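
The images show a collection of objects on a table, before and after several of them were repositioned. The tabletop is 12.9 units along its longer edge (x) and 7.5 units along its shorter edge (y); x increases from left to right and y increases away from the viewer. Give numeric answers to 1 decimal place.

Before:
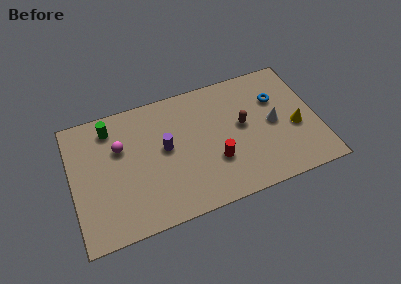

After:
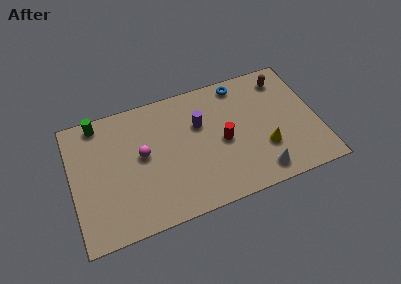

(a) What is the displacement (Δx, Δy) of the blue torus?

(-1.8, 1.5)

From the two frames, the blue torus sits at roughly (10.9, 5.1) before and (9.1, 6.6) after.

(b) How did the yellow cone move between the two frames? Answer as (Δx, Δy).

(-1.7, -0.7)

The yellow cone was at about (11.7, 3.1) and moved to about (10.0, 2.4).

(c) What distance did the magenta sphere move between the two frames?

1.4

From (2.6, 4.9) to (3.7, 4.1), the magenta sphere covered √(1.1² + 0.8²) ≈ 1.4 units.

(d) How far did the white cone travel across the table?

2.8

From (10.6, 3.7) to (9.6, 1.1), the white cone covered √(1.0² + 2.6²) ≈ 2.8 units.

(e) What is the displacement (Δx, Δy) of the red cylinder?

(0.5, 1.0)

From the two frames, the red cylinder sits at roughly (7.4, 2.5) before and (7.9, 3.5) after.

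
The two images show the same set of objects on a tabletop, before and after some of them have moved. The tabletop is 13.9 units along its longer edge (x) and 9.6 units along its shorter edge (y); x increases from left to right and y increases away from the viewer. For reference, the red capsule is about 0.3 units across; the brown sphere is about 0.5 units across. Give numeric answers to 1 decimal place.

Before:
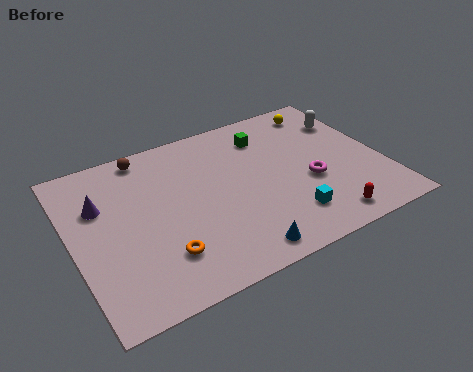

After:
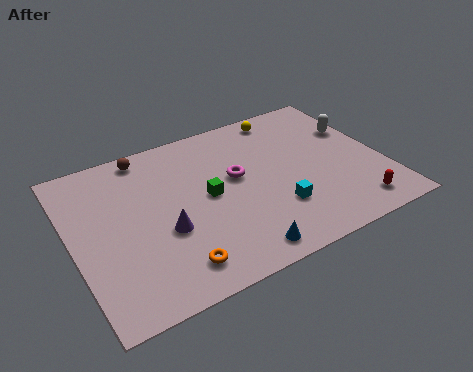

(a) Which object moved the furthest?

the green cube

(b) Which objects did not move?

the blue cone and the brown sphere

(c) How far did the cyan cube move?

0.8

From (9.2, 2.1) to (8.8, 2.8), the cyan cube covered √(0.4² + 0.7²) ≈ 0.8 units.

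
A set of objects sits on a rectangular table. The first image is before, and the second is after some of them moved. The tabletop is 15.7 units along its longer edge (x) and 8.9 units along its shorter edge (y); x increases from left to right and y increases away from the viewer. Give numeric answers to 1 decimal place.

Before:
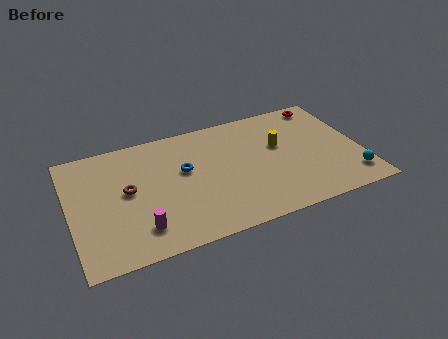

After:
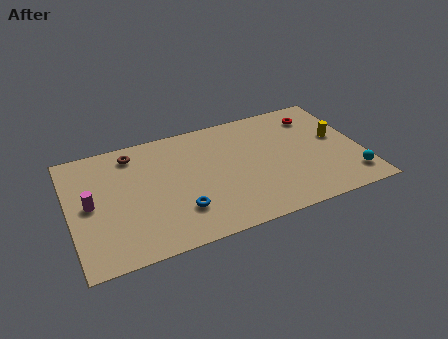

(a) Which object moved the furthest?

the magenta cylinder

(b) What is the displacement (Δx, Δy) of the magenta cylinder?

(-2.4, 2.6)

The magenta cylinder was at about (3.5, 1.9) and moved to about (1.1, 4.5).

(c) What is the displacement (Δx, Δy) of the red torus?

(-0.6, -0.8)

The red torus started near (14.2, 7.9) and ended near (13.6, 7.1).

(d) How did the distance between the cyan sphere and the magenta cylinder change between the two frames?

+2.7

The distance was about 11.4 in the first image and 14.1 in the second, so they moved 2.7 units further apart.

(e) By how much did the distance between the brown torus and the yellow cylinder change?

+2.9

The distance was about 8.3 in the first image and 11.2 in the second, so they moved 2.9 units further apart.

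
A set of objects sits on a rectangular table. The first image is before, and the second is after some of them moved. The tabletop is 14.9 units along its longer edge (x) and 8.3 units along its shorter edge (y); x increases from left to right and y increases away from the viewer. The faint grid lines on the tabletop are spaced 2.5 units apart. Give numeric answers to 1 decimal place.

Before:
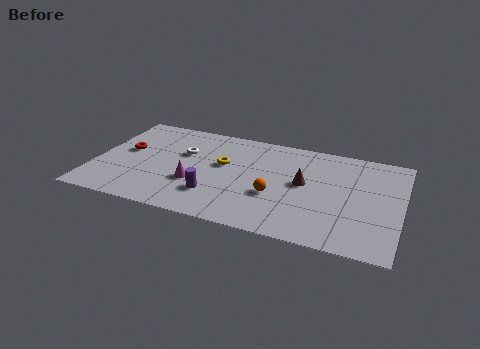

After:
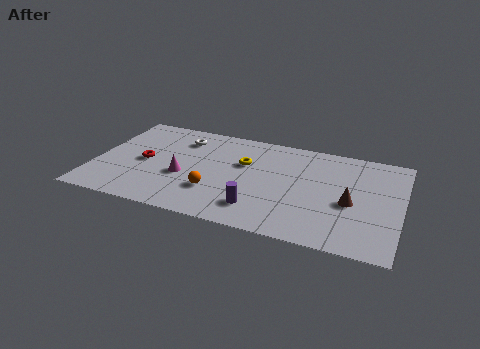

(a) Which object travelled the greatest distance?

the orange sphere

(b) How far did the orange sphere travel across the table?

3.0

The orange sphere was near (8.9, 3.1) before and (6.0, 2.5) after, so it travelled √(2.9² + 0.6²) ≈ 3.0 units.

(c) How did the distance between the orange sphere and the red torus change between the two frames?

-3.8

They were about 7.7 units apart before and 3.9 after — 3.8 units closer together.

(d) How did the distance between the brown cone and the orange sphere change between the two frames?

+4.7

The distance was about 1.9 in the first image and 6.6 in the second, so they moved 4.7 units further apart.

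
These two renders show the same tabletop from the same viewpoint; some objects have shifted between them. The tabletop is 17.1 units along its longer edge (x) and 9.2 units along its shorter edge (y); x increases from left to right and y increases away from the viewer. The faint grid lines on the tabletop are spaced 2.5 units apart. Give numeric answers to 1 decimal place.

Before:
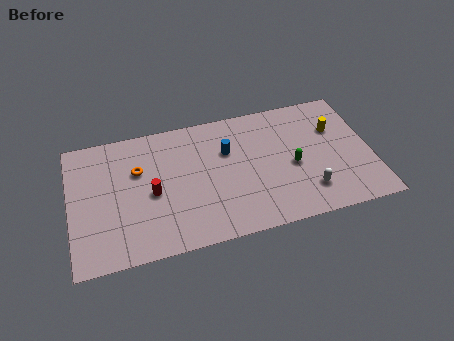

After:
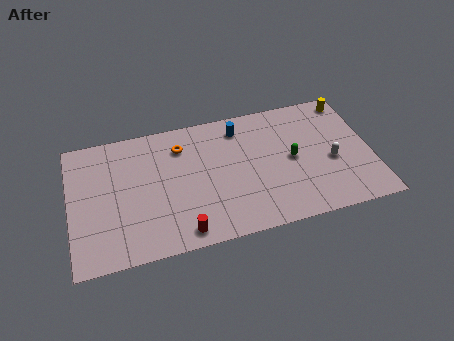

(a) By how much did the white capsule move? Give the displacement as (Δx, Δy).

(1.5, 1.8)

From the two frames, the white capsule sits at roughly (13.3, 2.1) before and (14.8, 3.9) after.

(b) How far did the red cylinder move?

3.4

From (4.6, 4.2) to (6.1, 1.1), the red cylinder covered √(1.5² + 3.1²) ≈ 3.4 units.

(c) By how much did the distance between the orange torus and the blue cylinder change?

-1.7

They were about 5.1 units apart before and 3.4 after — 1.7 units closer together.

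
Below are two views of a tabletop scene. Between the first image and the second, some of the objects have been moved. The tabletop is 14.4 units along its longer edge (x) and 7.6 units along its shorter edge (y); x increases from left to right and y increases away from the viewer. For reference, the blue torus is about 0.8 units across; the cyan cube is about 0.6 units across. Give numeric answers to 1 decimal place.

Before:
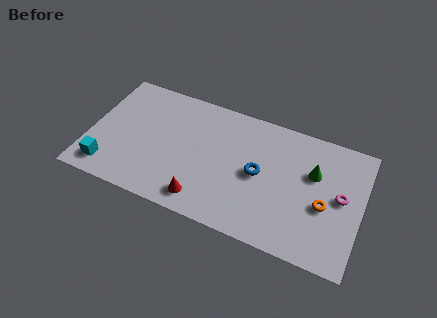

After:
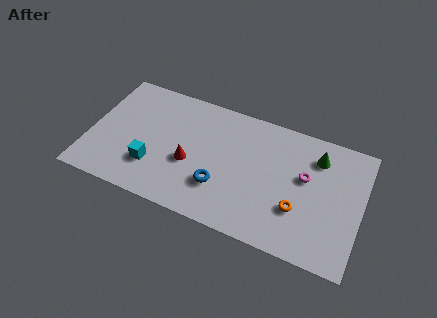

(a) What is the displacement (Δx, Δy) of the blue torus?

(-1.9, -1.5)

The blue torus was at about (9.0, 3.8) and moved to about (7.1, 2.3).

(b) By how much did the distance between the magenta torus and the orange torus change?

+0.9

Before: roughly 1.1 units apart; after: 2.0. That's 0.9 units further apart.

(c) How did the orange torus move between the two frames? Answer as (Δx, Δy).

(-1.3, -0.7)

The orange torus was at about (12.5, 3.2) and moved to about (11.2, 2.5).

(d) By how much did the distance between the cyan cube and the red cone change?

-3.0

Before: roughly 5.1 units apart; after: 2.1. That's 3.0 units closer together.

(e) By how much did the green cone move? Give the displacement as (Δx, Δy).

(0.1, 1.0)

The green cone started near (11.8, 4.9) and ended near (11.9, 5.9).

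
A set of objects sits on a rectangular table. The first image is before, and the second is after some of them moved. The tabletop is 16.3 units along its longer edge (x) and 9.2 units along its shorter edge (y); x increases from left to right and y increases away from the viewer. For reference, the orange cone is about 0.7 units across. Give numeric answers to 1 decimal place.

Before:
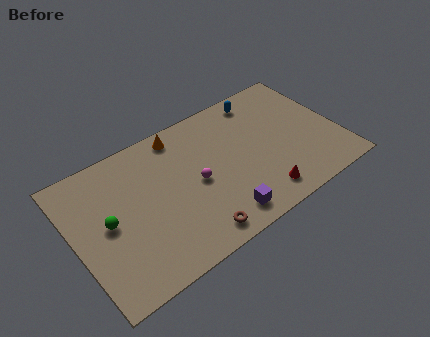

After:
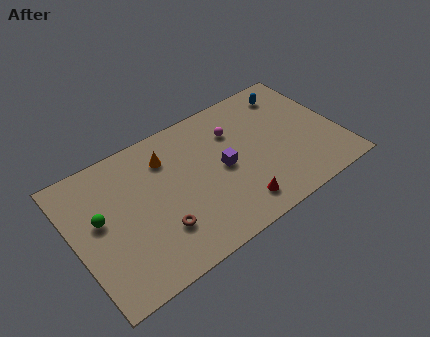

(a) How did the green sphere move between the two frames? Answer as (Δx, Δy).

(-0.4, 0.5)

The green sphere was at about (2.0, 4.7) and moved to about (1.6, 5.2).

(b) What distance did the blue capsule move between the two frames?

1.8

The blue capsule was near (12.2, 8.0) before and (14.0, 7.6) after, so it travelled √(1.8² + 0.4²) ≈ 1.8 units.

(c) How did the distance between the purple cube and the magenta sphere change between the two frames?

-0.8

Before: roughly 3.2 units apart; after: 2.4. That's 0.8 units closer together.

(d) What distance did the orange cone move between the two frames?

1.5

The orange cone moved from about (7.0, 8.1) to (6.0, 7.0), a distance of √(1.0² + 1.1²) ≈ 1.5.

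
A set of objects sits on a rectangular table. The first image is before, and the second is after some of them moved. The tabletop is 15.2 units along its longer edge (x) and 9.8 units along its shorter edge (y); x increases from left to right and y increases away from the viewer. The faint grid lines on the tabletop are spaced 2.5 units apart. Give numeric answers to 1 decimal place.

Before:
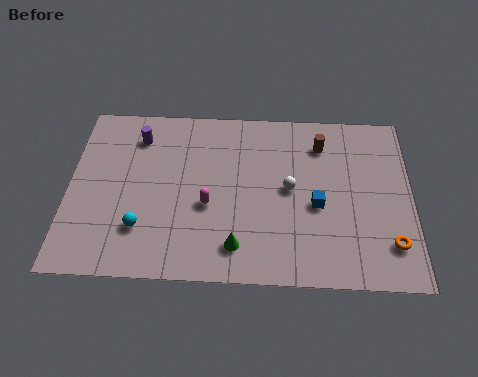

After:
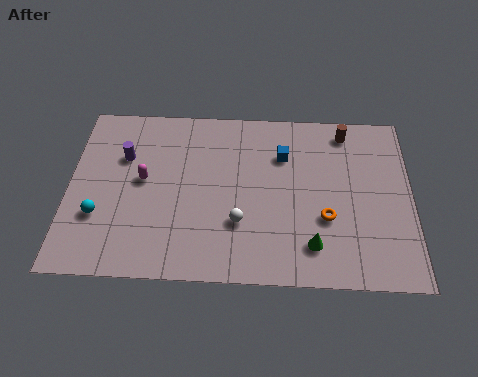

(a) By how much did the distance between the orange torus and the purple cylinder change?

-3.0

They were about 12.5 units apart before and 9.5 after — 3.0 units closer together.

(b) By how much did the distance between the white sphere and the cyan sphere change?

-0.8

Before: roughly 7.0 units apart; after: 6.2. That's 0.8 units closer together.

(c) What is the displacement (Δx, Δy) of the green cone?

(3.3, 0.2)

The green cone was at about (7.5, 1.8) and moved to about (10.8, 2.0).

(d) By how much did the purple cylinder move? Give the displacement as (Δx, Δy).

(-0.6, -1.2)

The purple cylinder started near (3.0, 7.8) and ended near (2.4, 6.6).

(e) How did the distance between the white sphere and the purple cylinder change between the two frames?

-1.0

The distance was about 7.3 in the first image and 6.3 in the second, so they moved 1.0 units closer together.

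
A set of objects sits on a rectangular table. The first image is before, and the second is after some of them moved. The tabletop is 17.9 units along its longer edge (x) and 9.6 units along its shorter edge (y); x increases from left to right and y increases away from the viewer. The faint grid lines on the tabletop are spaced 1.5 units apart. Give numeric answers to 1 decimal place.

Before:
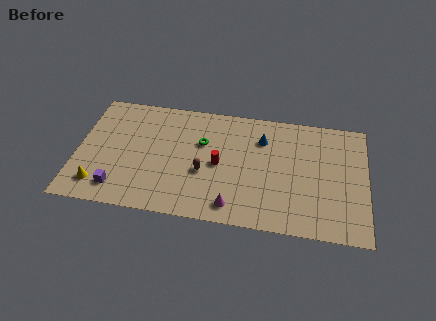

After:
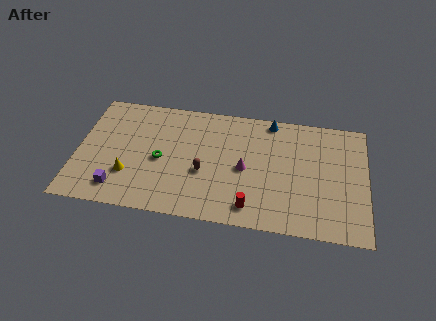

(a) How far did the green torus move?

3.1

The green torus moved from about (7.7, 6.2) to (5.2, 4.4), a distance of √(2.5² + 1.8²) ≈ 3.1.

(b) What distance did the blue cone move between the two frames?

1.7

From (11.4, 7.1) to (11.9, 8.7), the blue cone covered √(0.5² + 1.6²) ≈ 1.7 units.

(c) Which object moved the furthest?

the red cylinder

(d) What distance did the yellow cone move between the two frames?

2.1

From (1.5, 1.8) to (3.3, 2.9), the yellow cone covered √(1.8² + 1.1²) ≈ 2.1 units.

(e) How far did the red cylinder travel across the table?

3.7

From (8.8, 4.6) to (10.9, 1.5), the red cylinder covered √(2.1² + 3.1²) ≈ 3.7 units.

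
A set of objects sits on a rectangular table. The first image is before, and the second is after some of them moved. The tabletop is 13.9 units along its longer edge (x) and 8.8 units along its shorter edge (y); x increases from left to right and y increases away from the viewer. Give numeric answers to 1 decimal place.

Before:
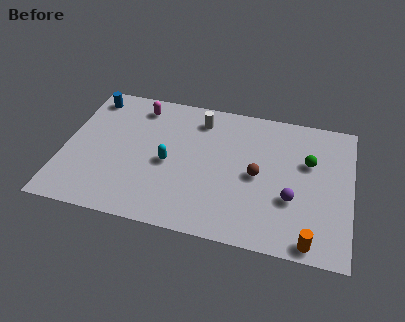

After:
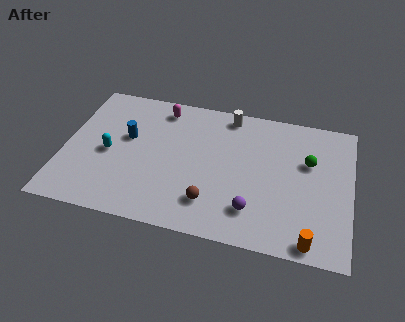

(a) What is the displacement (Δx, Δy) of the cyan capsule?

(-2.9, 0.0)

The cyan capsule was at about (5.1, 4.0) and moved to about (2.2, 4.0).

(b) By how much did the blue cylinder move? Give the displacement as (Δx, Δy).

(2.0, -2.3)

From the two frames, the blue cylinder sits at roughly (1.0, 7.5) before and (3.0, 5.2) after.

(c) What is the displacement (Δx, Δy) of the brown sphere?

(-2.1, -2.2)

The brown sphere started near (9.4, 4.2) and ended near (7.3, 2.0).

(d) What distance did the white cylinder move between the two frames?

1.5

The white cylinder was near (6.4, 7.2) before and (7.8, 7.8) after, so it travelled √(1.4² + 0.6²) ≈ 1.5 units.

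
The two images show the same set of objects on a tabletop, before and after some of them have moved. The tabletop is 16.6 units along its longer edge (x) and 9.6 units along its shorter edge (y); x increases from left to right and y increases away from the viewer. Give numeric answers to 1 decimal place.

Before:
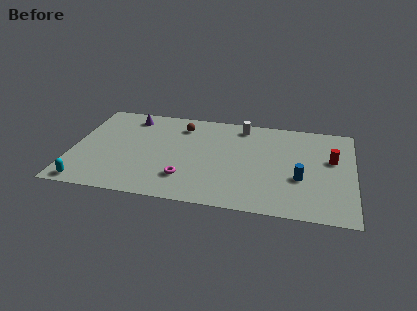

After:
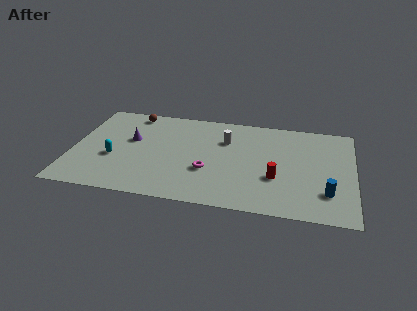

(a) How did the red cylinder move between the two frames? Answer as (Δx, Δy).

(-3.2, -2.4)

The red cylinder was at about (15.3, 5.8) and moved to about (12.1, 3.4).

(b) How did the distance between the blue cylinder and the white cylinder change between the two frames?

+1.5

Before: roughly 5.9 units apart; after: 7.4. That's 1.5 units further apart.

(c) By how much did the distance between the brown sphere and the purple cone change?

-0.3

The distance was about 3.1 in the first image and 2.8 in the second, so they moved 0.3 units closer together.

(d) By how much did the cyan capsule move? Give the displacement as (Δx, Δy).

(1.4, 2.8)

The cyan capsule started near (1.1, 0.9) and ended near (2.5, 3.7).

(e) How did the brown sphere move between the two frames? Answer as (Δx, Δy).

(-3.0, 0.8)

The brown sphere was at about (6.3, 7.7) and moved to about (3.3, 8.5).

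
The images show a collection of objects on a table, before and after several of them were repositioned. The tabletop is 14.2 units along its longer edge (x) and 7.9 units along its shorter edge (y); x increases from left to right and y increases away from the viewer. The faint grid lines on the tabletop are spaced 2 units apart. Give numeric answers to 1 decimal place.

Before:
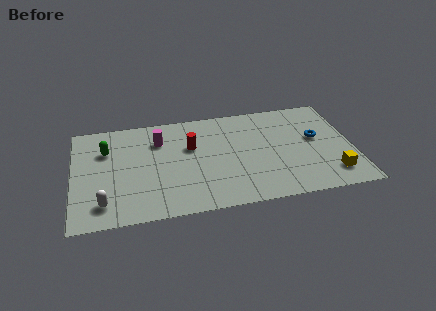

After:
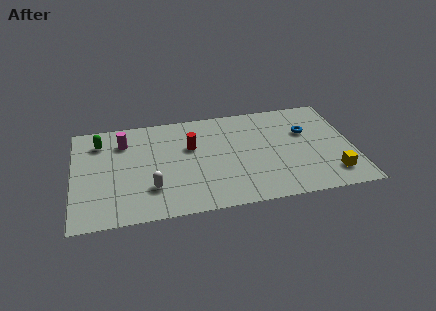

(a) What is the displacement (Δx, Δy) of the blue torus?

(-0.5, 0.6)

From the two frames, the blue torus sits at roughly (12.4, 4.5) before and (11.9, 5.1) after.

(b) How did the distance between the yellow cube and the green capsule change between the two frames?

+0.5

They were about 12.0 units apart before and 12.5 after — 0.5 units further apart.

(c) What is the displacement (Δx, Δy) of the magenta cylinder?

(-1.8, 0.2)

The magenta cylinder was at about (4.4, 5.8) and moved to about (2.6, 6.0).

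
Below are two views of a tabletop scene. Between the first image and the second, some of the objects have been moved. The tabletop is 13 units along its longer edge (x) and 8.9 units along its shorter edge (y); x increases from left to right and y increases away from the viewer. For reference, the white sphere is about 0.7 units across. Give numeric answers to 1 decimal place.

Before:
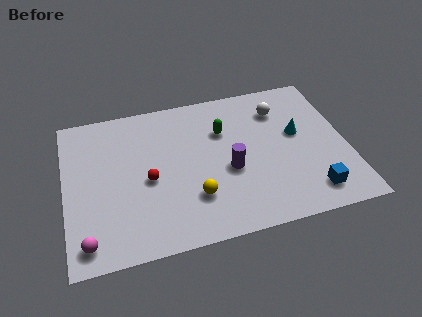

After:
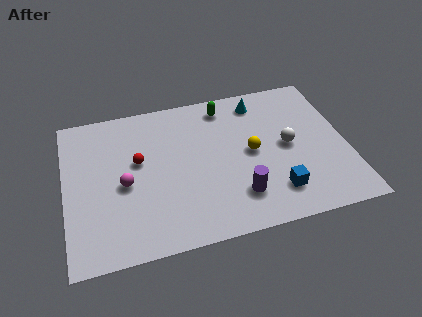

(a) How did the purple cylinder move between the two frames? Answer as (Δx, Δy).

(0.3, -1.6)

The purple cylinder was at about (7.5, 3.7) and moved to about (7.8, 2.1).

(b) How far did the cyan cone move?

2.9

The cyan cone moved from about (10.8, 5.1) to (9.2, 7.5), a distance of √(1.6² + 2.4²) ≈ 2.9.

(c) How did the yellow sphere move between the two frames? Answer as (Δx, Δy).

(2.8, 2.0)

From the two frames, the yellow sphere sits at roughly (5.8, 2.5) before and (8.6, 4.5) after.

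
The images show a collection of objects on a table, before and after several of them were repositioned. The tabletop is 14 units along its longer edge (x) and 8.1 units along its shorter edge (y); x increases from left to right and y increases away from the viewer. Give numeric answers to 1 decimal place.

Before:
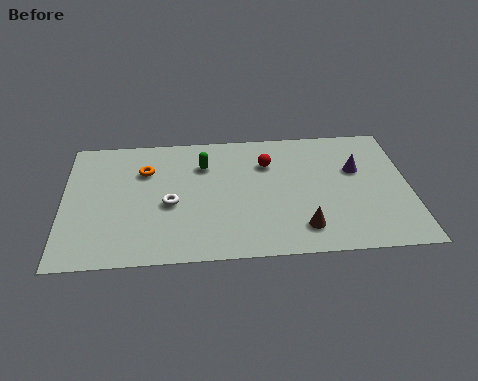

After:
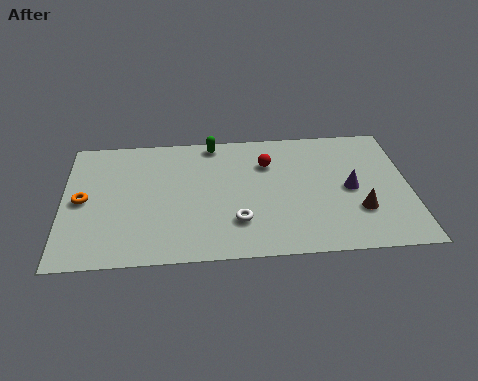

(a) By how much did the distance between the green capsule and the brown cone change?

+1.7

They were about 5.8 units apart before and 7.5 after — 1.7 units further apart.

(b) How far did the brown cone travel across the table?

2.5

The brown cone moved from about (9.6, 1.6) to (11.9, 2.5), a distance of √(2.3² + 0.9²) ≈ 2.5.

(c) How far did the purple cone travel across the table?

1.2

From (11.9, 5.1) to (11.6, 3.9), the purple cone covered √(0.3² + 1.2²) ≈ 1.2 units.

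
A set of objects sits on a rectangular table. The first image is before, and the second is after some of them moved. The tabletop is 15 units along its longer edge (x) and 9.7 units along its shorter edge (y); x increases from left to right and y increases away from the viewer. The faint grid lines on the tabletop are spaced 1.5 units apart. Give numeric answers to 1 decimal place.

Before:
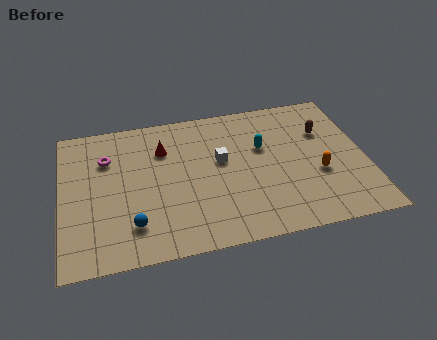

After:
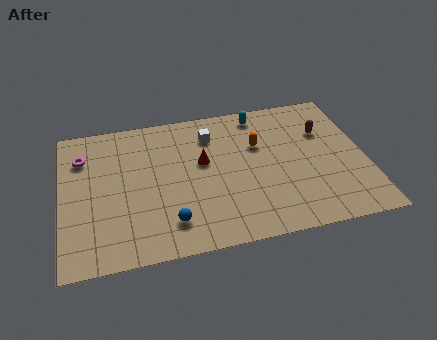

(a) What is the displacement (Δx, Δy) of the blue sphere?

(1.8, -0.2)

The blue sphere started near (3.4, 2.2) and ended near (5.2, 2.0).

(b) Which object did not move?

the brown capsule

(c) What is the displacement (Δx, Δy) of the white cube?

(-0.4, 1.9)

From the two frames, the white cube sits at roughly (7.9, 5.6) before and (7.5, 7.5) after.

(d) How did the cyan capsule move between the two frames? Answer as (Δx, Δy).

(0.0, 2.4)

From the two frames, the cyan capsule sits at roughly (10.0, 6.1) before and (10.0, 8.5) after.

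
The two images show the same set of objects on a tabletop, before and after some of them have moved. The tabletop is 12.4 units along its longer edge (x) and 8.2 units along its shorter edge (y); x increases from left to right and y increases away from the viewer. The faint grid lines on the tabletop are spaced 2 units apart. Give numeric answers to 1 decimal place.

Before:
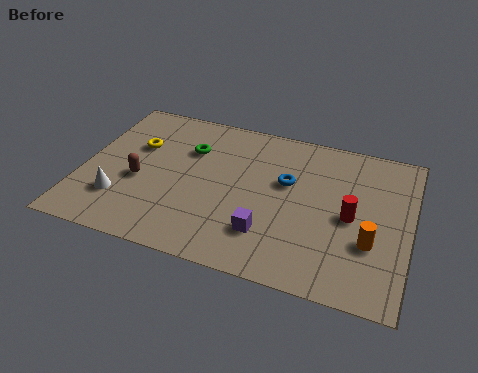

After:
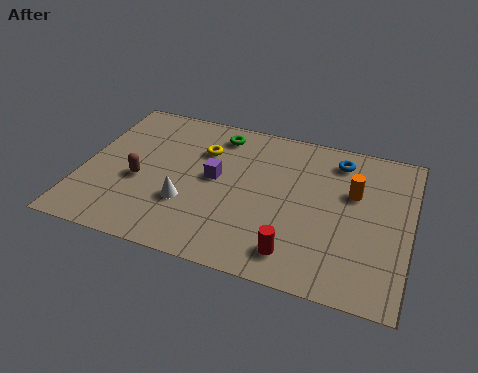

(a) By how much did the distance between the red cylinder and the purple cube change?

+1.0

The distance was about 3.5 in the first image and 4.5 in the second, so they moved 1.0 units further apart.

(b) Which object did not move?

the brown capsule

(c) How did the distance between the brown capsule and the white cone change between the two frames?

+0.7

They were about 1.3 units apart before and 2.0 after — 0.7 units further apart.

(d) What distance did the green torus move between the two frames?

1.6

The green torus moved from about (3.9, 5.7) to (4.9, 6.9), a distance of √(1.0² + 1.2²) ≈ 1.6.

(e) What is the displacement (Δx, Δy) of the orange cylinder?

(-0.8, 2.4)

From the two frames, the orange cylinder sits at roughly (11.0, 2.8) before and (10.2, 5.2) after.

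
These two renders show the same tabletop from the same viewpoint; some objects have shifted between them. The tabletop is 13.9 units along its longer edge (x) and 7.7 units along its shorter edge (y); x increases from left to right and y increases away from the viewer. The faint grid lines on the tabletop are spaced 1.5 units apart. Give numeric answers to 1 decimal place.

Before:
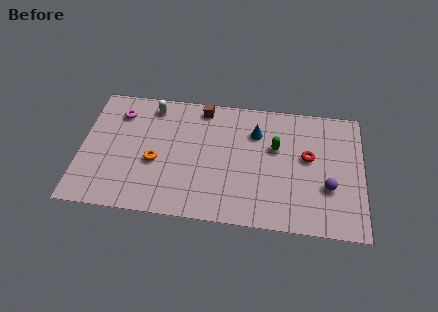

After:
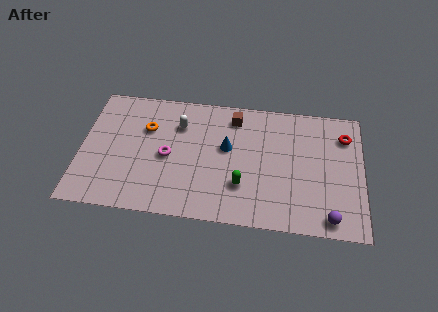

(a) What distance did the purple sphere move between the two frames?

1.8

From (12.2, 2.7) to (12.3, 0.9), the purple sphere covered √(0.1² + 1.8²) ≈ 1.8 units.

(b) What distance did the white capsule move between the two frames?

1.7

The white capsule moved from about (3.4, 6.6) to (4.8, 5.6), a distance of √(1.4² + 1.0²) ≈ 1.7.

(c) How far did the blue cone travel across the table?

1.8

The blue cone was near (8.6, 5.6) before and (7.2, 4.5) after, so it travelled √(1.4² + 1.1²) ≈ 1.8 units.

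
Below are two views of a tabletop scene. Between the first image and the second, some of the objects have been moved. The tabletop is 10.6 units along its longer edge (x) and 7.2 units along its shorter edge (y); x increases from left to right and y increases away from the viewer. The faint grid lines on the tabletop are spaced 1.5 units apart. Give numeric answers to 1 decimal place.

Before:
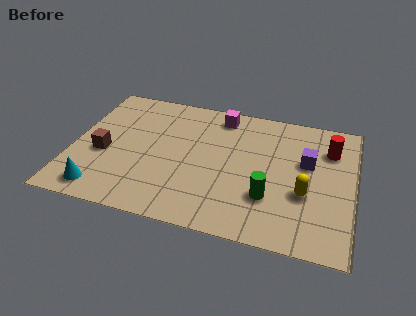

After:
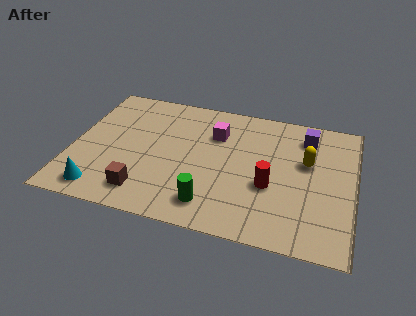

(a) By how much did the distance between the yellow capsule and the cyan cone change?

+0.5

They were about 7.7 units apart before and 8.2 after — 0.5 units further apart.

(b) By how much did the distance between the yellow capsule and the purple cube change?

-0.3

Before: roughly 1.7 units apart; after: 1.4. That's 0.3 units closer together.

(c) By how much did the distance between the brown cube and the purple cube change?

-0.4

Before: roughly 7.7 units apart; after: 7.3. That's 0.4 units closer together.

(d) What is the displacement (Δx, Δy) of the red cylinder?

(-2.1, -2.5)

The red cylinder was at about (9.6, 5.3) and moved to about (7.5, 2.8).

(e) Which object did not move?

the cyan cone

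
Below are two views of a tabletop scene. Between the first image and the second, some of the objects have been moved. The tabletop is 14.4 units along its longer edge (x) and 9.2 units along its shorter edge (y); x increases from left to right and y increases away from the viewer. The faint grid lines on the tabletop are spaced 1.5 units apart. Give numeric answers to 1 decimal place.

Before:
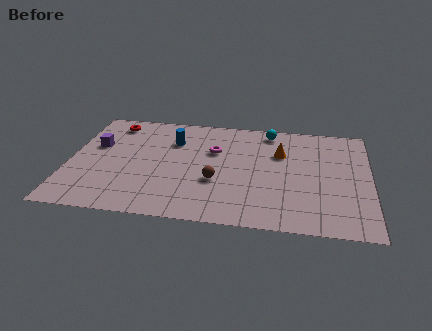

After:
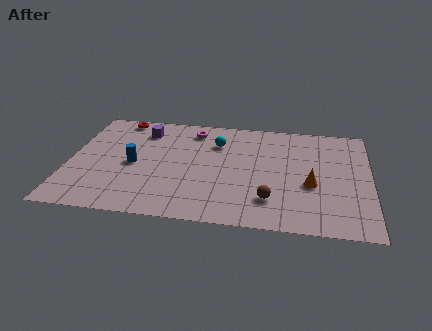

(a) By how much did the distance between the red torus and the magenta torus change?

-1.7

They were about 5.3 units apart before and 3.6 after — 1.7 units closer together.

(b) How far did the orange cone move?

2.9

From (10.1, 6.2) to (11.6, 3.7), the orange cone covered √(1.5² + 2.5²) ≈ 2.9 units.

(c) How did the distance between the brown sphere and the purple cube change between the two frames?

+1.8

Before: roughly 6.3 units apart; after: 8.1. That's 1.8 units further apart.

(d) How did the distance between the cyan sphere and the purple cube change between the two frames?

-5.0

Before: roughly 8.6 units apart; after: 3.6. That's 5.0 units closer together.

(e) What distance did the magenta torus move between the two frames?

2.0

From (6.9, 6.0) to (5.8, 7.7), the magenta torus covered √(1.1² + 1.7²) ≈ 2.0 units.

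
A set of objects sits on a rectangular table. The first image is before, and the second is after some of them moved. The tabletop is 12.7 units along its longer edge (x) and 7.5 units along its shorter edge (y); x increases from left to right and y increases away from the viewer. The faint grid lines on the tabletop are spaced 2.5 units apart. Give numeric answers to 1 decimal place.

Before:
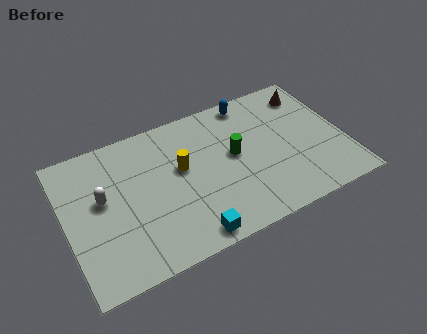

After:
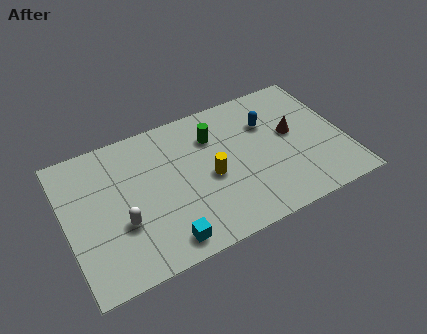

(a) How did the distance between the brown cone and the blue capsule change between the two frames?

-1.4

Before: roughly 2.8 units apart; after: 1.4. That's 1.4 units closer together.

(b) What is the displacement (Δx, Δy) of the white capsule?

(0.7, -1.6)

The white capsule was at about (1.7, 4.3) and moved to about (2.4, 2.7).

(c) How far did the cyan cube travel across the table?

1.1

The cyan cube moved from about (5.2, 0.8) to (4.1, 1.0), a distance of √(1.1² + 0.2²) ≈ 1.1.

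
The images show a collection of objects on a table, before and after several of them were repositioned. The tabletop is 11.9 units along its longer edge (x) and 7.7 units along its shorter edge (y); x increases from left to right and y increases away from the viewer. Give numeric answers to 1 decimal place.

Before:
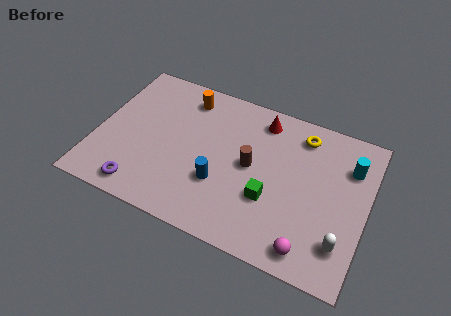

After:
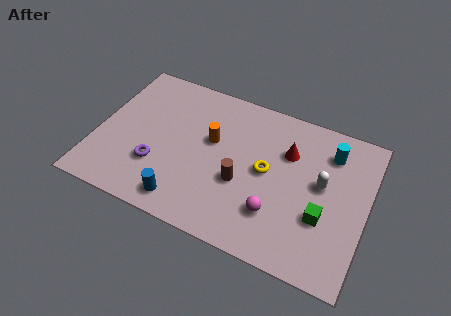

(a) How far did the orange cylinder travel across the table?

2.3

The orange cylinder moved from about (3.6, 6.4) to (5.0, 4.6), a distance of √(1.4² + 1.8²) ≈ 2.3.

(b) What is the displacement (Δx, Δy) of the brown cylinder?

(-0.3, -1.0)

The brown cylinder started near (6.8, 4.0) and ended near (6.5, 3.0).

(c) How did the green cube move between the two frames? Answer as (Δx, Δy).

(2.3, 0.0)

The green cube started near (7.8, 2.7) and ended near (10.1, 2.7).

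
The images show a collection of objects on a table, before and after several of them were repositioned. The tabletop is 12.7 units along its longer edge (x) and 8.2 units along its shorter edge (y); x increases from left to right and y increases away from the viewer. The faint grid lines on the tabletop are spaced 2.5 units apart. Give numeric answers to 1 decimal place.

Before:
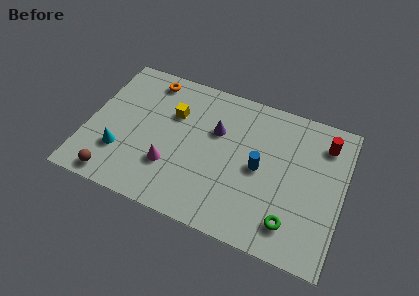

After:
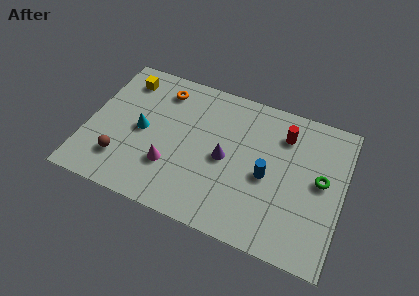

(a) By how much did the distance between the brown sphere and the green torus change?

+1.3

They were about 8.7 units apart before and 10.0 after — 1.3 units further apart.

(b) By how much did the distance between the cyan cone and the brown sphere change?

+0.7

They were about 1.5 units apart before and 2.2 after — 0.7 units further apart.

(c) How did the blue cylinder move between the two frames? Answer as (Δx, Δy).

(0.4, -0.3)

From the two frames, the blue cylinder sits at roughly (8.6, 4.0) before and (9.0, 3.7) after.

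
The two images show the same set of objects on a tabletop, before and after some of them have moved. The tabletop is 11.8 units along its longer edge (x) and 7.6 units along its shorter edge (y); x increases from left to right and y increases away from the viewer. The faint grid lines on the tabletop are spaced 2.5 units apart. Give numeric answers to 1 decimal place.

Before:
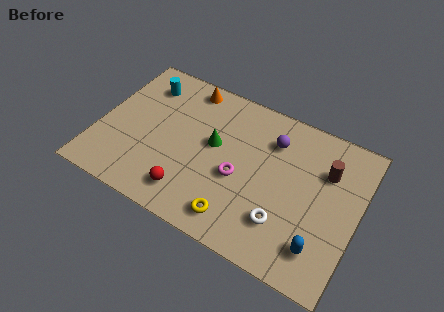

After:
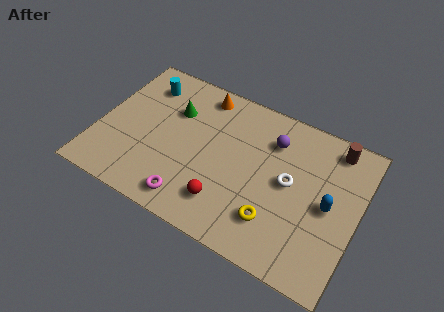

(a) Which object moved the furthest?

the magenta torus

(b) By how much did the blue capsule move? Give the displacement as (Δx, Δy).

(0.1, 2.1)

From the two frames, the blue capsule sits at roughly (10.4, 1.6) before and (10.5, 3.7) after.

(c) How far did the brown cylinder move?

1.3

The brown cylinder moved from about (10.2, 5.3) to (10.4, 6.6), a distance of √(0.2² + 1.3²) ≈ 1.3.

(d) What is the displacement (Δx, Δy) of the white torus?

(0.0, 2.0)

From the two frames, the white torus sits at roughly (8.7, 2.0) before and (8.7, 4.0) after.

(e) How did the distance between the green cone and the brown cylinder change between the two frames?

+2.2

Before: roughly 5.1 units apart; after: 7.3. That's 2.2 units further apart.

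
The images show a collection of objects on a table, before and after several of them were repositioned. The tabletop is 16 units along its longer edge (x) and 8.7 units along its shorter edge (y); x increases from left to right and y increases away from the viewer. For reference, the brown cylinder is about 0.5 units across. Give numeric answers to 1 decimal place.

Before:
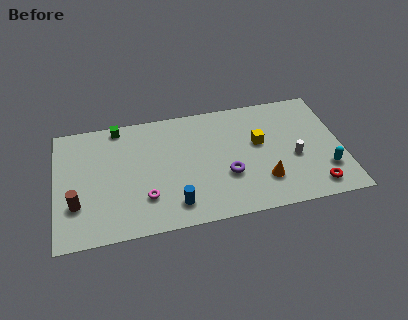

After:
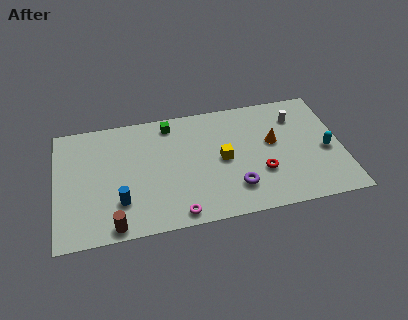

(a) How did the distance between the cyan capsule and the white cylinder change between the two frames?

+1.1

The distance was about 2.1 in the first image and 3.2 in the second, so they moved 1.1 units further apart.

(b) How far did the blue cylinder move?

3.1

The blue cylinder moved from about (6.5, 1.6) to (3.5, 2.4), a distance of √(3.0² + 0.8²) ≈ 3.1.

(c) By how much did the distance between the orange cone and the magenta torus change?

+0.3

Before: roughly 6.6 units apart; after: 6.9. That's 0.3 units further apart.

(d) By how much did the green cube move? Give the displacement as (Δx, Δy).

(2.9, -0.4)

The green cube was at about (3.6, 7.9) and moved to about (6.5, 7.5).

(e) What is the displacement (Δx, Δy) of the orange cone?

(0.7, 2.7)

The orange cone was at about (11.5, 2.3) and moved to about (12.2, 5.0).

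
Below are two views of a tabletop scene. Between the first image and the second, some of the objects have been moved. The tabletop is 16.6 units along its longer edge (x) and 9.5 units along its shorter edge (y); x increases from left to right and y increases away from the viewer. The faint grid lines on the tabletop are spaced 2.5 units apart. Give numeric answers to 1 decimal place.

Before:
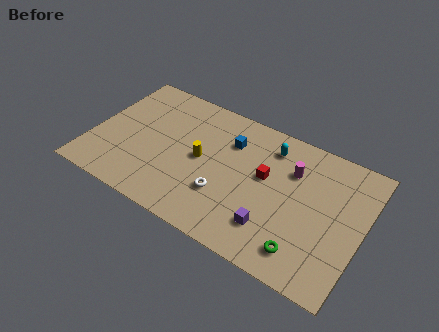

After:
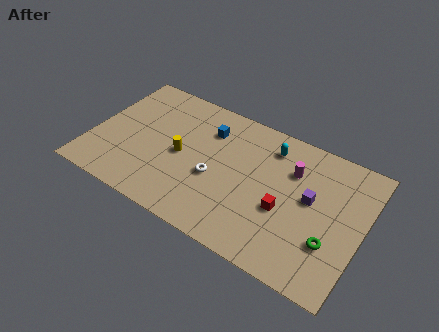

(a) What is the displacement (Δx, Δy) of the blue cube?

(-1.4, 0.2)

The blue cube started near (8.2, 6.9) and ended near (6.8, 7.1).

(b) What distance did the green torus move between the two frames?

1.9

From (13.5, 1.7) to (14.9, 3.0), the green torus covered √(1.4² + 1.3²) ≈ 1.9 units.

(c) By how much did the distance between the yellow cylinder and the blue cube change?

+0.3

Before: roughly 2.6 units apart; after: 2.9. That's 0.3 units further apart.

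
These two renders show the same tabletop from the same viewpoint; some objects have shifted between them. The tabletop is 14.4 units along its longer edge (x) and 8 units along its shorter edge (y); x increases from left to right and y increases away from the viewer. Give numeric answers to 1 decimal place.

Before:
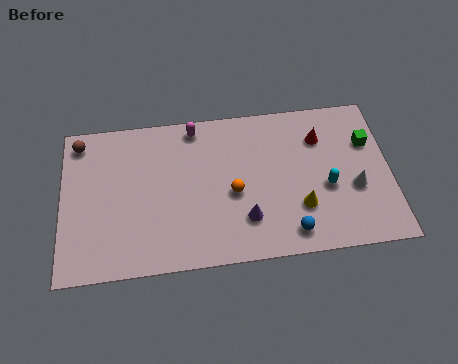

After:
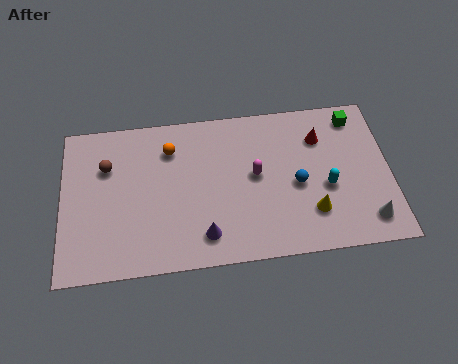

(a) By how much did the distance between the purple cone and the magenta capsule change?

-1.8

They were about 5.4 units apart before and 3.6 after — 1.8 units closer together.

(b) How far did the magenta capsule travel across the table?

3.8

The magenta capsule was near (5.9, 7.1) before and (8.5, 4.3) after, so it travelled √(2.6² + 2.8²) ≈ 3.8 units.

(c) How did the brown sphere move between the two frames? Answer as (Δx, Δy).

(1.2, -1.4)

The brown sphere started near (0.8, 6.9) and ended near (2.0, 5.5).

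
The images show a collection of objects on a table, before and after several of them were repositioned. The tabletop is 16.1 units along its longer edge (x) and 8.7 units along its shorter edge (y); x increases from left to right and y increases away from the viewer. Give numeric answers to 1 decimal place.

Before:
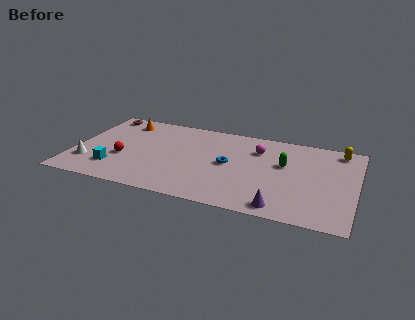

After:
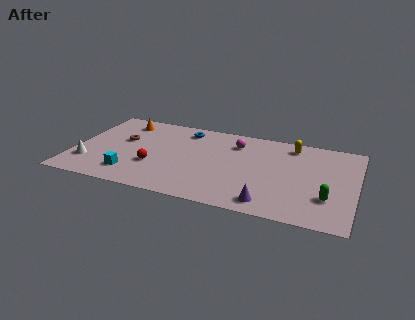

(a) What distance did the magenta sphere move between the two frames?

1.3

The magenta sphere moved from about (10.4, 6.4) to (9.1, 6.7), a distance of √(1.3² + 0.3²) ≈ 1.3.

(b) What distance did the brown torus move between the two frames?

2.9

The brown torus moved from about (1.2, 7.7) to (2.7, 5.2), a distance of √(1.5² + 2.5²) ≈ 2.9.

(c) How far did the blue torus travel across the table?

4.0

The blue torus was near (8.9, 4.4) before and (6.1, 7.3) after, so it travelled √(2.8² + 2.9²) ≈ 4.0 units.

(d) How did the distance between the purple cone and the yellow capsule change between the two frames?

-0.9

The distance was about 7.2 in the first image and 6.3 in the second, so they moved 0.9 units closer together.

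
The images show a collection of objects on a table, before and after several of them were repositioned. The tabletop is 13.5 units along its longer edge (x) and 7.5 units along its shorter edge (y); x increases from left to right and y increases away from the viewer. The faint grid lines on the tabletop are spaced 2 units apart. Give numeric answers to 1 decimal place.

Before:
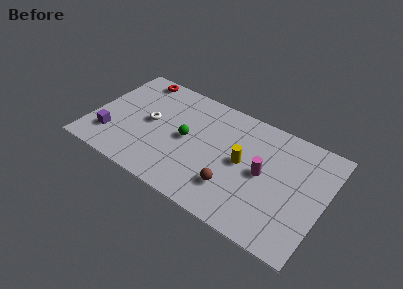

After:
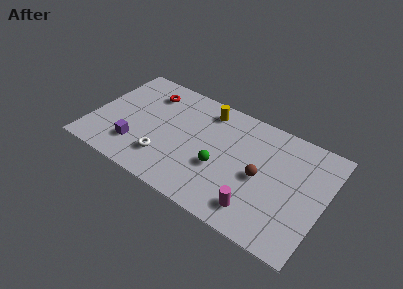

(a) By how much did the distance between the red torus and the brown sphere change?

-0.6

The distance was about 8.0 in the first image and 7.4 in the second, so they moved 0.6 units closer together.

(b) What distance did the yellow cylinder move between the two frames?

3.5

The yellow cylinder was near (8.8, 3.9) before and (6.3, 6.3) after, so it travelled √(2.5² + 2.4²) ≈ 3.5 units.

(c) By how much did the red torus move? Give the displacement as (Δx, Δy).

(0.9, -0.8)

The red torus started near (2.0, 6.7) and ended near (2.9, 5.9).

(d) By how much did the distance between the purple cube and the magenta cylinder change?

-1.7

Before: roughly 8.9 units apart; after: 7.2. That's 1.7 units closer together.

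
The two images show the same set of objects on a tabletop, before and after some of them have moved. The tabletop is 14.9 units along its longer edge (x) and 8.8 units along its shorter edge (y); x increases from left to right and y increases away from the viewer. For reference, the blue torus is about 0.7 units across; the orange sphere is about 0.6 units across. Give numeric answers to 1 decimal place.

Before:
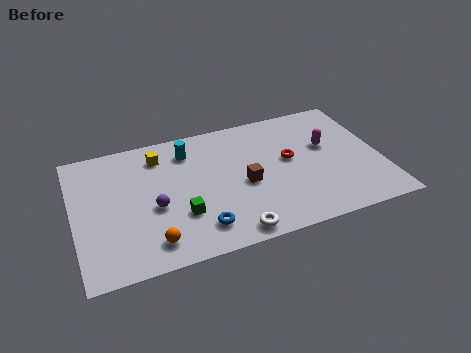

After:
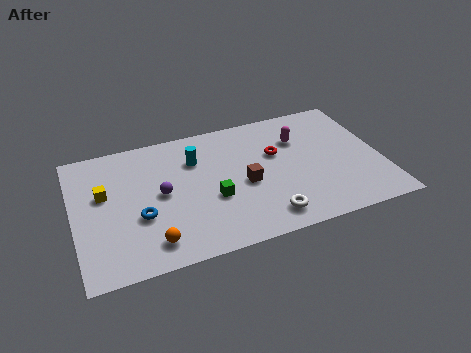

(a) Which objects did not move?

the brown cube and the orange sphere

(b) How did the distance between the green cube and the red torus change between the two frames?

-2.0

The distance was about 5.9 in the first image and 3.9 in the second, so they moved 2.0 units closer together.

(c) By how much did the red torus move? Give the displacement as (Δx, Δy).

(-0.6, 0.6)

From the two frames, the red torus sits at roughly (10.5, 4.9) before and (9.9, 5.5) after.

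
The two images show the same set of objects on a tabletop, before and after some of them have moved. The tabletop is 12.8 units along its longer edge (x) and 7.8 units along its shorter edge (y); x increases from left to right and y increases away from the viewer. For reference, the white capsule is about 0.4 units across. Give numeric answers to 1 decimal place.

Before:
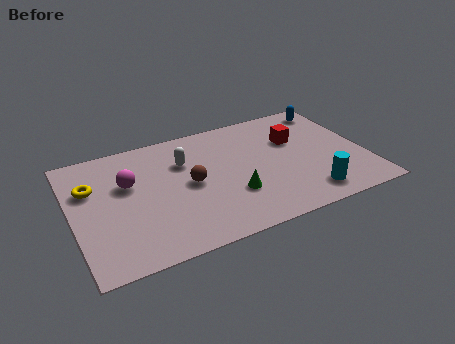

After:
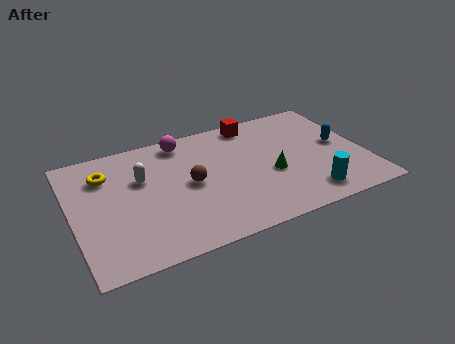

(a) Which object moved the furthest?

the magenta sphere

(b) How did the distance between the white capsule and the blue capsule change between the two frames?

+1.8

They were about 6.9 units apart before and 8.7 after — 1.8 units further apart.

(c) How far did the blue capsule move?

2.6

The blue capsule moved from about (11.8, 6.7) to (11.8, 4.1), a distance of √(0.0² + 2.6²) ≈ 2.6.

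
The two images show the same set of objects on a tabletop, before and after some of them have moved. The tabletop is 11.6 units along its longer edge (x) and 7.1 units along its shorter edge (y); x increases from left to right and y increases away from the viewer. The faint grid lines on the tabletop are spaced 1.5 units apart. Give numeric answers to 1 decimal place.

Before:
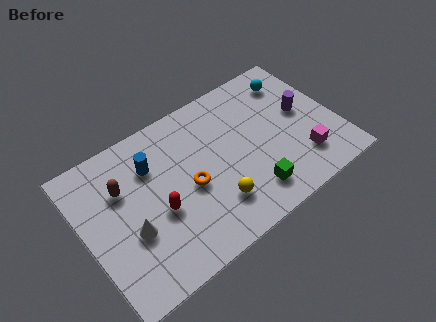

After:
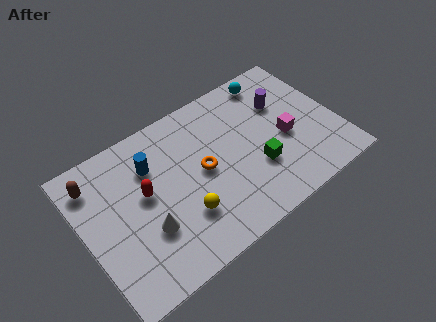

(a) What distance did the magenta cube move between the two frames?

1.5

The magenta cube was near (9.7, 1.7) before and (9.2, 3.1) after, so it travelled √(0.5² + 1.4²) ≈ 1.5 units.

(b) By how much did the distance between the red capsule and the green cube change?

+0.9

They were about 4.3 units apart before and 5.2 after — 0.9 units further apart.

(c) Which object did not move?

the blue cylinder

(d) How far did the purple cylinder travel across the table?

1.2

The purple cylinder was near (10.2, 3.9) before and (9.4, 4.8) after, so it travelled √(0.8² + 0.9²) ≈ 1.2 units.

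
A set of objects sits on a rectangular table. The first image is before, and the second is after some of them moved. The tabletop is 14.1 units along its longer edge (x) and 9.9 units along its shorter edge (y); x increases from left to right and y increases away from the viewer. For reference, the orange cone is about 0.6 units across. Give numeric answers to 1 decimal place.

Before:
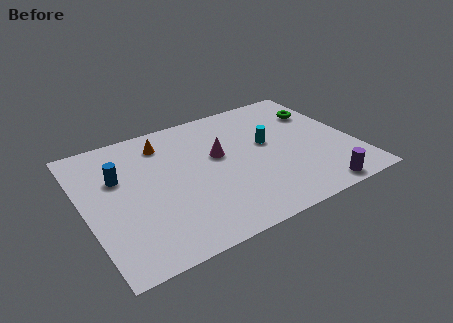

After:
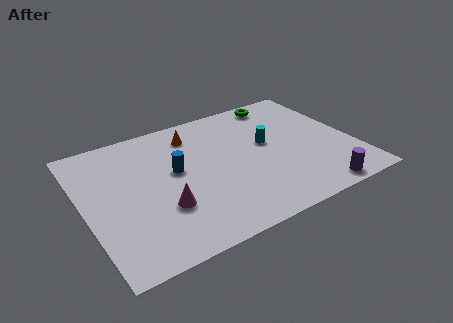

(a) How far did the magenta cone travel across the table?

4.2

The magenta cone moved from about (7.1, 5.8) to (3.8, 3.2), a distance of √(3.3² + 2.6²) ≈ 4.2.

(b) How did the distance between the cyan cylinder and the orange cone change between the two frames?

-1.4

The distance was about 5.7 in the first image and 4.3 in the second, so they moved 1.4 units closer together.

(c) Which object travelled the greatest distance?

the magenta cone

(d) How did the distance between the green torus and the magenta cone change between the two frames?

+3.3

Before: roughly 5.8 units apart; after: 9.1. That's 3.3 units further apart.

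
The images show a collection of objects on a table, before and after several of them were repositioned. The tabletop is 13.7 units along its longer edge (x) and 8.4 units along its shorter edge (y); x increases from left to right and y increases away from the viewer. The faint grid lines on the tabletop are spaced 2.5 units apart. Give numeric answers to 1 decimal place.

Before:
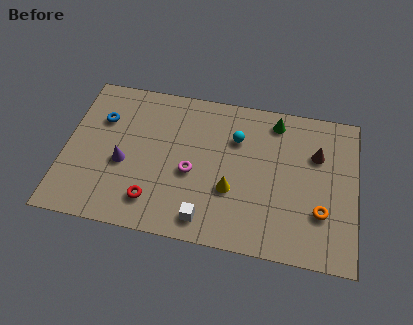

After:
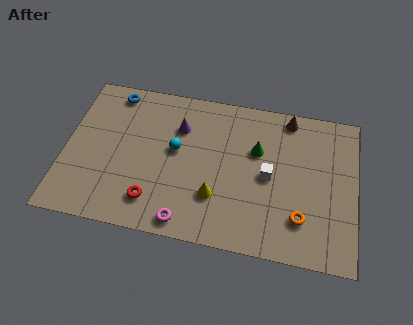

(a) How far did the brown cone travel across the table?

2.3

The brown cone moved from about (11.8, 5.7) to (10.4, 7.5), a distance of √(1.4² + 1.8²) ≈ 2.3.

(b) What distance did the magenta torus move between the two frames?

2.7

The magenta torus was near (6.0, 3.6) before and (5.9, 0.9) after, so it travelled √(0.1² + 2.7²) ≈ 2.7 units.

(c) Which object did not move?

the red torus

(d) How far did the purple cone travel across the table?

3.5

The purple cone was near (2.8, 3.5) before and (5.3, 6.0) after, so it travelled √(2.5² + 2.5²) ≈ 3.5 units.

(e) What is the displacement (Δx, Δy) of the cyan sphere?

(-2.8, -1.2)

The cyan sphere was at about (8.0, 5.9) and moved to about (5.2, 4.7).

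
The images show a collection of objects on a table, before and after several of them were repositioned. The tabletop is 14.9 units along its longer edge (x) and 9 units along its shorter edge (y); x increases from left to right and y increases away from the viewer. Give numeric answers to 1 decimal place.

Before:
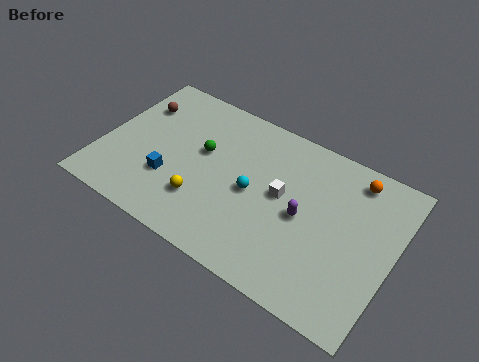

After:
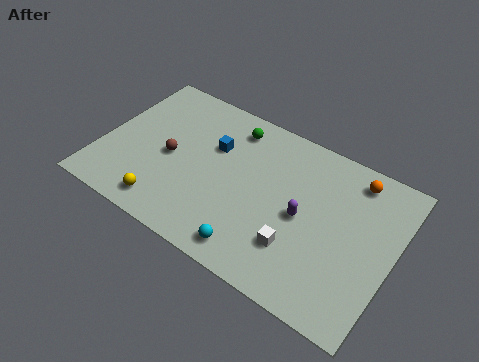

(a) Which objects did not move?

the orange sphere and the purple capsule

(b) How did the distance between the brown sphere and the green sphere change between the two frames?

+0.4

Before: roughly 3.9 units apart; after: 4.3. That's 0.4 units further apart.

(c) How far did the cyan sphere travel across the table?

3.2

From (7.8, 4.3) to (8.4, 1.2), the cyan sphere covered √(0.6² + 3.1²) ≈ 3.2 units.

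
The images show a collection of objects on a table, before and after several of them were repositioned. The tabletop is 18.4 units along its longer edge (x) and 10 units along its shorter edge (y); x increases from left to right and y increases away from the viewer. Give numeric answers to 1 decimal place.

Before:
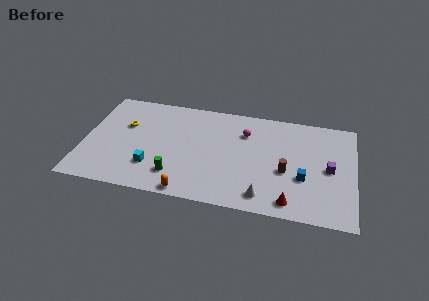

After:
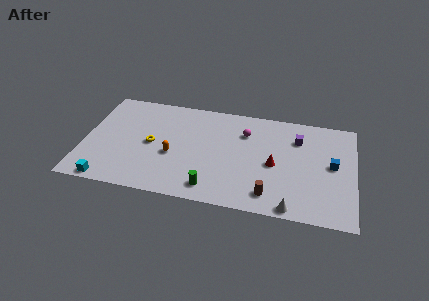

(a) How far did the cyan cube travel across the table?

3.5

The cyan cube was near (4.8, 2.7) before and (1.9, 0.8) after, so it travelled √(2.9² + 1.9²) ≈ 3.5 units.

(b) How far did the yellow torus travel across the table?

2.4

The yellow torus moved from about (2.7, 6.4) to (4.6, 4.9), a distance of √(1.9² + 1.5²) ≈ 2.4.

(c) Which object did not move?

the magenta sphere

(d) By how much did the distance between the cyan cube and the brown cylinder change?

+1.8

They were about 9.1 units apart before and 10.9 after — 1.8 units further apart.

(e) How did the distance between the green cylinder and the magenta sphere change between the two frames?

-0.7

Before: roughly 6.8 units apart; after: 6.1. That's 0.7 units closer together.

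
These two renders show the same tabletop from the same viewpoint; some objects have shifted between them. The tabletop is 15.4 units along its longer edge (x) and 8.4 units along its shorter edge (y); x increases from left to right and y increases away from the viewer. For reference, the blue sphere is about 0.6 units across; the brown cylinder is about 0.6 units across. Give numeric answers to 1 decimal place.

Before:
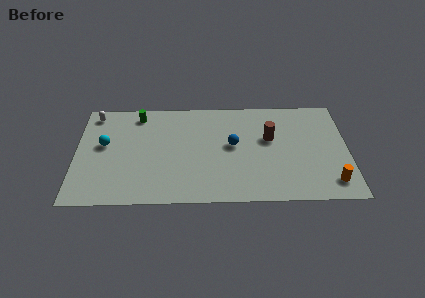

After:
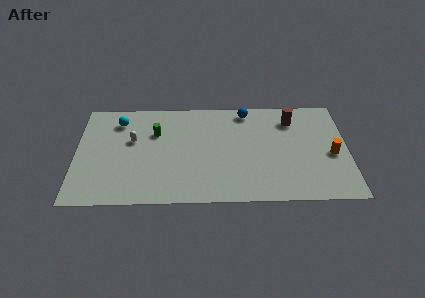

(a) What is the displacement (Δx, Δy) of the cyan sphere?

(0.8, 1.9)

From the two frames, the cyan sphere sits at roughly (1.6, 4.8) before and (2.4, 6.7) after.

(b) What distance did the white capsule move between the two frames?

3.1

From (1.0, 7.3) to (3.2, 5.1), the white capsule covered √(2.2² + 2.2²) ≈ 3.1 units.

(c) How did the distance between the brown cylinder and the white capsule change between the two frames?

-1.0

They were about 10.2 units apart before and 9.2 after — 1.0 units closer together.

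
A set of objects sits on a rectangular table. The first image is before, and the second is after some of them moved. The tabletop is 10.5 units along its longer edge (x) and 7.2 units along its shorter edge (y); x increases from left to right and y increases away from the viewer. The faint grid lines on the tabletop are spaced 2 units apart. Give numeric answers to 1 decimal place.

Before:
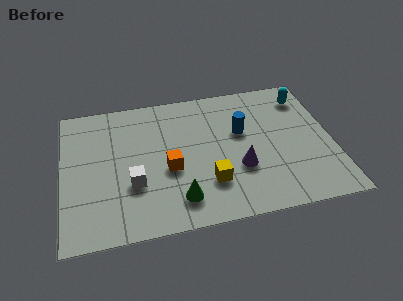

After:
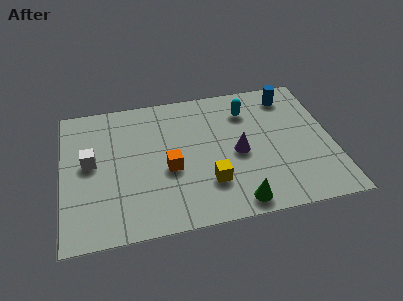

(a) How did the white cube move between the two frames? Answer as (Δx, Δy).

(-1.6, 1.4)

The white cube was at about (2.7, 2.5) and moved to about (1.1, 3.9).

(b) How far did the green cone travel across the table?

2.3

The green cone moved from about (4.4, 1.4) to (6.6, 0.8), a distance of √(2.2² + 0.6²) ≈ 2.3.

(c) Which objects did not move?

the orange cube and the yellow cube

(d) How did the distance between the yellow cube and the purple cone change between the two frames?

+0.5

The distance was about 1.3 in the first image and 1.8 in the second, so they moved 0.5 units further apart.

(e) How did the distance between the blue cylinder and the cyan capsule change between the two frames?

-1.2

They were about 3.0 units apart before and 1.8 after — 1.2 units closer together.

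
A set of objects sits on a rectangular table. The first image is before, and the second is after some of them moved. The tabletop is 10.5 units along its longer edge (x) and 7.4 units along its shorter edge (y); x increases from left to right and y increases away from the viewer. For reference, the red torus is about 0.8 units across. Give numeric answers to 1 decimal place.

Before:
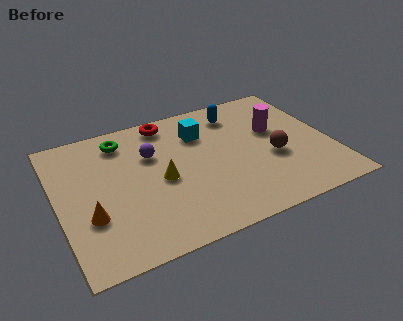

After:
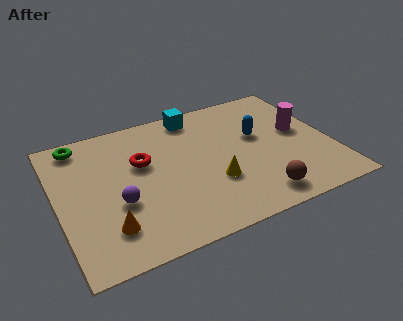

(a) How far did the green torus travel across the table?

1.6

From (2.7, 6.1) to (1.1, 6.5), the green torus covered √(1.6² + 0.4²) ≈ 1.6 units.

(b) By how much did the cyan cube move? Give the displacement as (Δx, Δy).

(-0.1, 1.1)

The cyan cube was at about (5.7, 5.4) and moved to about (5.6, 6.5).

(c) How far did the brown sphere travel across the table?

2.1

From (8.2, 3.0) to (7.3, 1.1), the brown sphere covered √(0.9² + 1.9²) ≈ 2.1 units.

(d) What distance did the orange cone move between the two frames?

1.0

The orange cone was near (1.1, 2.5) before and (1.7, 1.7) after, so it travelled √(0.6² + 0.8²) ≈ 1.0 units.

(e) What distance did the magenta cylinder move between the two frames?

1.0

The magenta cylinder moved from about (8.5, 4.5) to (9.4, 4.1), a distance of √(0.9² + 0.4²) ≈ 1.0.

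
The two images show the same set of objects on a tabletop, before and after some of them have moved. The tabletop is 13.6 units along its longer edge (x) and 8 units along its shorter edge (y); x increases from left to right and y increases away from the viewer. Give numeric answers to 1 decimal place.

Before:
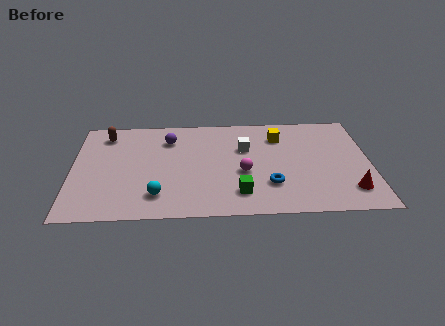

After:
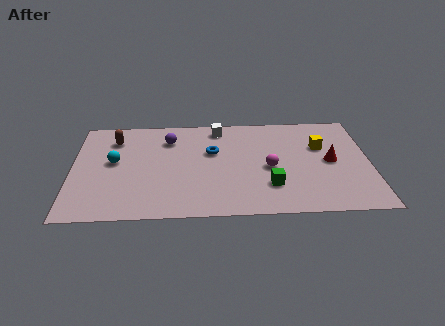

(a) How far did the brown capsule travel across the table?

0.6

From (1.5, 6.6) to (1.9, 6.2), the brown capsule covered √(0.4² + 0.4²) ≈ 0.6 units.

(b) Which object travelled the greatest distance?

the blue torus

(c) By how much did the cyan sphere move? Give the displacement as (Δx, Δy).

(-2.0, 2.7)

The cyan sphere was at about (3.9, 1.7) and moved to about (1.9, 4.4).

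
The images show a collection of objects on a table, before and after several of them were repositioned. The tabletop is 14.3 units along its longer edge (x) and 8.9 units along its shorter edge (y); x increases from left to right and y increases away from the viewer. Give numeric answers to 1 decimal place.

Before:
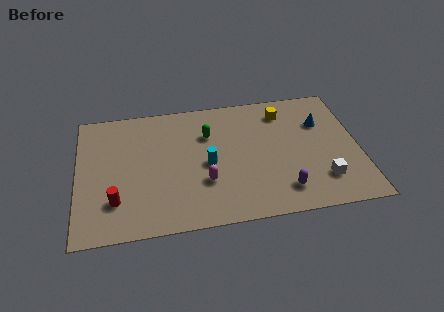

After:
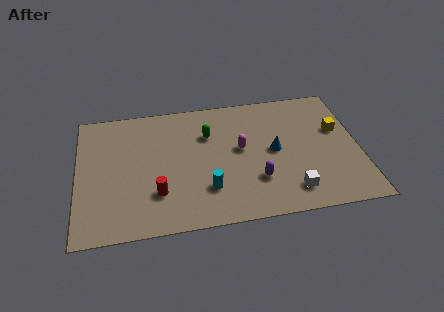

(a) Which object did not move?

the green capsule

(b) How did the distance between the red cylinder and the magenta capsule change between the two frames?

+0.4

Before: roughly 4.5 units apart; after: 4.9. That's 0.4 units further apart.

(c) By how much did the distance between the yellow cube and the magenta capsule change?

-1.0

Before: roughly 6.0 units apart; after: 5.0. That's 1.0 units closer together.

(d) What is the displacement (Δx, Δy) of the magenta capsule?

(1.9, 2.0)

The magenta capsule started near (6.4, 2.9) and ended near (8.3, 4.9).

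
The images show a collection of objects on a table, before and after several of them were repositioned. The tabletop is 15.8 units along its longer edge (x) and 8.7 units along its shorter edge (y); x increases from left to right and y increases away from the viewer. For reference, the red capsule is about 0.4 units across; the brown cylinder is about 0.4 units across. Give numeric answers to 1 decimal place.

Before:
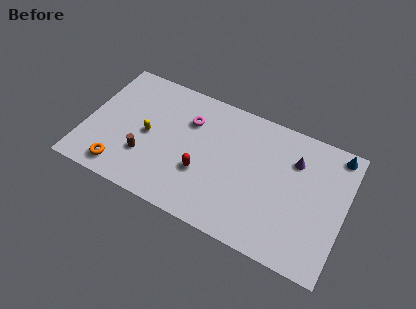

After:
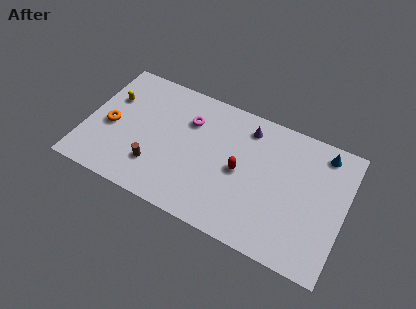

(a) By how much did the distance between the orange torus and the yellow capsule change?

-1.3

The distance was about 3.2 in the first image and 1.9 in the second, so they moved 1.3 units closer together.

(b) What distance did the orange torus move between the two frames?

2.8

The orange torus was near (2.5, 1.3) before and (1.5, 3.9) after, so it travelled √(1.0² + 2.6²) ≈ 2.8 units.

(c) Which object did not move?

the magenta torus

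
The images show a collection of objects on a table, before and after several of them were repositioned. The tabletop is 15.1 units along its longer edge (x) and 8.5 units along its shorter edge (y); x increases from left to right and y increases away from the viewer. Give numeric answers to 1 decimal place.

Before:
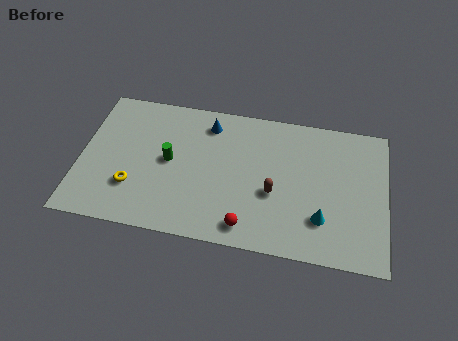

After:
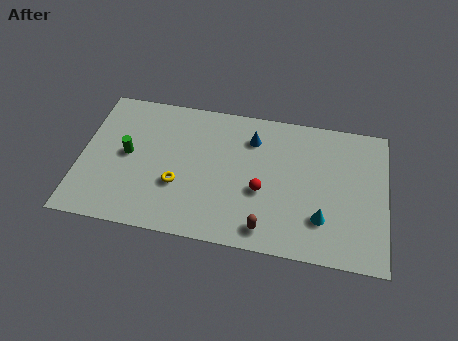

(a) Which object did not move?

the cyan cone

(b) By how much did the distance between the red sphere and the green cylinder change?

+1.7

The distance was about 5.1 in the first image and 6.8 in the second, so they moved 1.7 units further apart.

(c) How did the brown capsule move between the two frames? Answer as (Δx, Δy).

(-0.3, -2.2)

The brown capsule started near (9.6, 3.4) and ended near (9.3, 1.2).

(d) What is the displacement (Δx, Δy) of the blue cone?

(2.2, -0.5)

The blue cone was at about (6.2, 7.0) and moved to about (8.4, 6.5).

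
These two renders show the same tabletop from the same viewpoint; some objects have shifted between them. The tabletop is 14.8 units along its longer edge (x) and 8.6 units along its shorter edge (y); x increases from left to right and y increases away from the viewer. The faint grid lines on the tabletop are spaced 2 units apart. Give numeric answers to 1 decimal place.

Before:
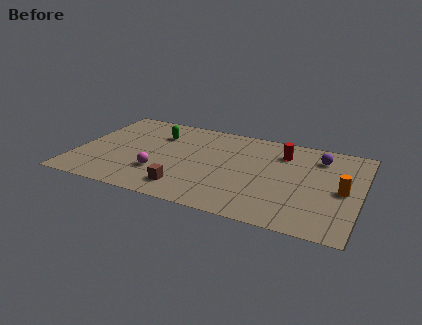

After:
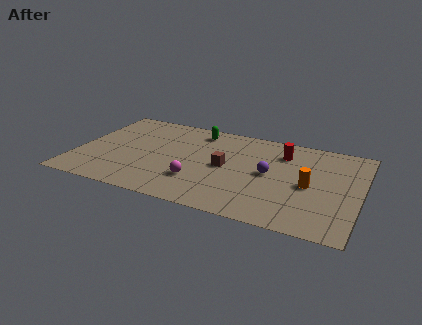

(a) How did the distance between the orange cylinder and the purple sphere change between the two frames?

-0.9

The distance was about 3.0 in the first image and 2.1 in the second, so they moved 0.9 units closer together.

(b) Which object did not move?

the red cylinder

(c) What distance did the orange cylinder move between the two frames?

1.7

The orange cylinder moved from about (13.9, 4.1) to (12.2, 4.0), a distance of √(1.7² + 0.1²) ≈ 1.7.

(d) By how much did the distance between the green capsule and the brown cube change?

-1.6

Before: roughly 5.1 units apart; after: 3.5. That's 1.6 units closer together.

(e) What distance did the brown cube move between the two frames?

3.2

The brown cube was near (6.0, 1.6) before and (7.8, 4.3) after, so it travelled √(1.8² + 2.7²) ≈ 3.2 units.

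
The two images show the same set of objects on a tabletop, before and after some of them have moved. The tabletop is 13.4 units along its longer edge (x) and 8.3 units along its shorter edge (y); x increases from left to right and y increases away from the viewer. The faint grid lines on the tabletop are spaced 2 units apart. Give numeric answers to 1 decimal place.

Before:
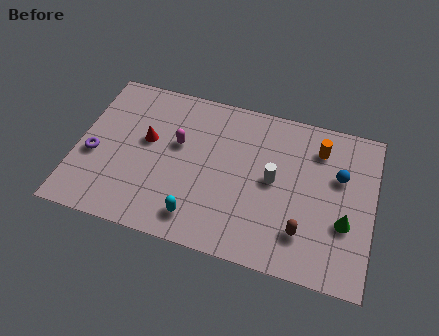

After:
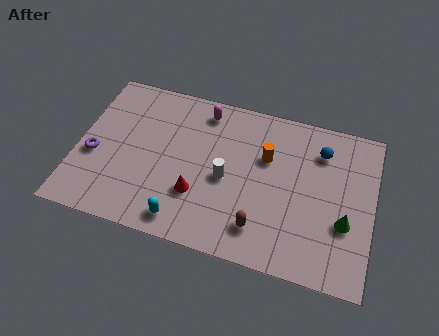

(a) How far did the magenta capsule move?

2.3

From (4.5, 5.0) to (5.5, 7.1), the magenta capsule covered √(1.0² + 2.1²) ≈ 2.3 units.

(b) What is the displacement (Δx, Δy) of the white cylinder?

(-2.1, -0.5)

From the two frames, the white cylinder sits at roughly (8.9, 4.3) before and (6.8, 3.8) after.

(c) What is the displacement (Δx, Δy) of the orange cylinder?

(-2.3, -1.1)

The orange cylinder was at about (10.8, 6.5) and moved to about (8.5, 5.4).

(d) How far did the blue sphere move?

1.4

The blue sphere moved from about (11.8, 5.3) to (10.9, 6.4), a distance of √(0.9² + 1.1²) ≈ 1.4.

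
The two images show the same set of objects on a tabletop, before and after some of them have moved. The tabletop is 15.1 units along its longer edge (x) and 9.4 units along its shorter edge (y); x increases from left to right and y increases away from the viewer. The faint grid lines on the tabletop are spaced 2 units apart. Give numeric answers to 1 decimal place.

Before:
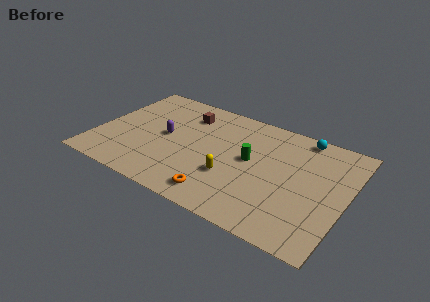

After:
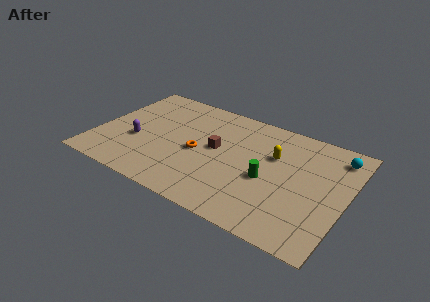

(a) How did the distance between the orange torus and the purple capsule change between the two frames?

-1.4

Before: roughly 5.2 units apart; after: 3.8. That's 1.4 units closer together.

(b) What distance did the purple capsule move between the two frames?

2.0

The purple capsule was near (4.1, 4.8) before and (2.5, 3.6) after, so it travelled √(1.6² + 1.2²) ≈ 2.0 units.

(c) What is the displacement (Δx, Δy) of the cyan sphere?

(2.2, -0.7)

The cyan sphere started near (12.0, 8.5) and ended near (14.2, 7.8).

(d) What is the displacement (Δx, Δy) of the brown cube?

(2.2, -2.2)

The brown cube was at about (5.0, 7.3) and moved to about (7.2, 5.1).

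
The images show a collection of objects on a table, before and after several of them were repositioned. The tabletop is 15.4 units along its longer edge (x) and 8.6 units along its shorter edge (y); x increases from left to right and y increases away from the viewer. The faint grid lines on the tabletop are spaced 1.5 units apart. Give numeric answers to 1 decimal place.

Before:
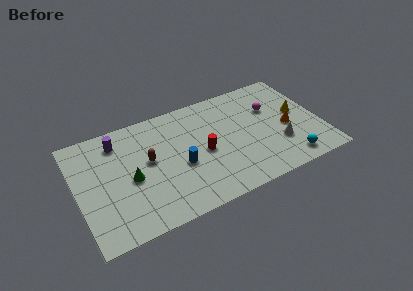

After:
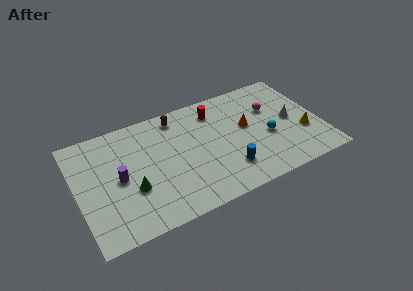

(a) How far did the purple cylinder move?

2.8

The purple cylinder moved from about (2.8, 7.0) to (2.6, 4.2), a distance of √(0.2² + 2.8²) ≈ 2.8.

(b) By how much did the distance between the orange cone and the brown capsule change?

-4.0

They were about 8.9 units apart before and 4.9 after — 4.0 units closer together.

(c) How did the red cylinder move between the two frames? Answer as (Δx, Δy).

(1.1, 2.9)

From the two frames, the red cylinder sits at roughly (7.9, 4.0) before and (9.0, 6.9) after.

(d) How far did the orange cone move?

2.7

The orange cone moved from about (13.3, 3.8) to (10.8, 4.9), a distance of √(2.5² + 1.1²) ≈ 2.7.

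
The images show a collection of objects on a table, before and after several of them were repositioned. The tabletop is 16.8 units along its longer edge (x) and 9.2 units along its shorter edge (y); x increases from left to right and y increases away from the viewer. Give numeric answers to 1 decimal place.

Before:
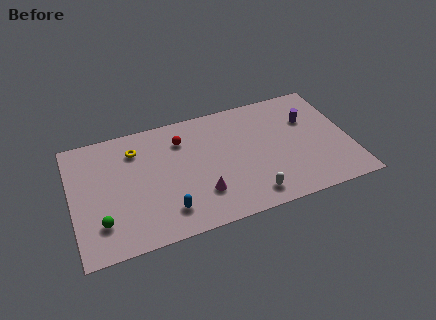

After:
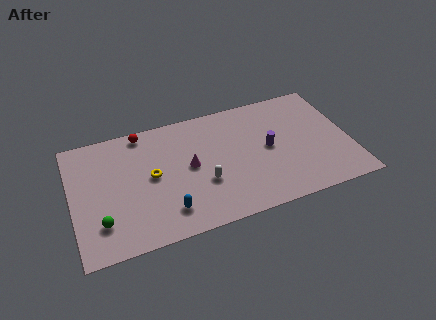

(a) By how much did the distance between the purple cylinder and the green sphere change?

-2.9

They were about 13.5 units apart before and 10.6 after — 2.9 units closer together.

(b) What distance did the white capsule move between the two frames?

3.3

The white capsule was near (10.5, 1.4) before and (7.8, 3.3) after, so it travelled √(2.7² + 1.9²) ≈ 3.3 units.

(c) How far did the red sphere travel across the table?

2.6

The red sphere was near (6.8, 7.0) before and (4.5, 8.3) after, so it travelled √(2.3² + 1.3²) ≈ 2.6 units.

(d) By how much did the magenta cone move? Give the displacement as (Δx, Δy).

(-0.5, 2.3)

The magenta cone started near (7.6, 2.5) and ended near (7.1, 4.8).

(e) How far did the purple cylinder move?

3.0

The purple cylinder moved from about (14.5, 6.2) to (11.9, 4.7), a distance of √(2.6² + 1.5²) ≈ 3.0.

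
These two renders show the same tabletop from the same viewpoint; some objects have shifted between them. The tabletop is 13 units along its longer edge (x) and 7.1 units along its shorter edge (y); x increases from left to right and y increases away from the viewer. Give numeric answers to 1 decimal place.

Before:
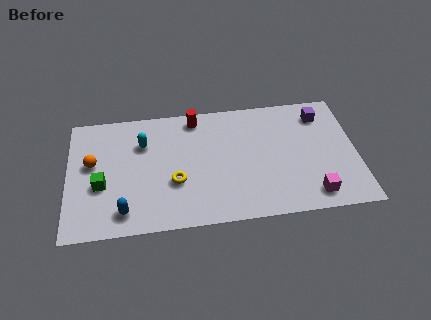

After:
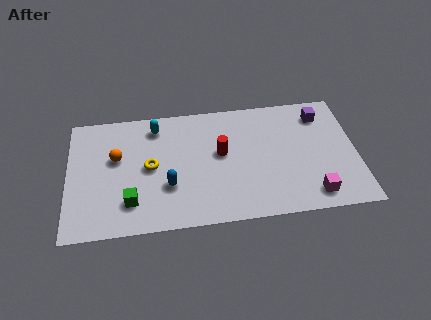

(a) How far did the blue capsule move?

2.3

The blue capsule moved from about (2.5, 1.2) to (4.5, 2.4), a distance of √(2.0² + 1.2²) ≈ 2.3.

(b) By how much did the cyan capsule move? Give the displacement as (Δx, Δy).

(0.6, 0.9)

The cyan capsule was at about (3.4, 5.0) and moved to about (4.0, 5.9).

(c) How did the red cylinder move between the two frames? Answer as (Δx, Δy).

(1.1, -2.2)

The red cylinder started near (5.8, 6.2) and ended near (6.9, 4.0).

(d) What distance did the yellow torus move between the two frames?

1.5

The yellow torus was near (4.8, 2.6) before and (3.7, 3.6) after, so it travelled √(1.1² + 1.0²) ≈ 1.5 units.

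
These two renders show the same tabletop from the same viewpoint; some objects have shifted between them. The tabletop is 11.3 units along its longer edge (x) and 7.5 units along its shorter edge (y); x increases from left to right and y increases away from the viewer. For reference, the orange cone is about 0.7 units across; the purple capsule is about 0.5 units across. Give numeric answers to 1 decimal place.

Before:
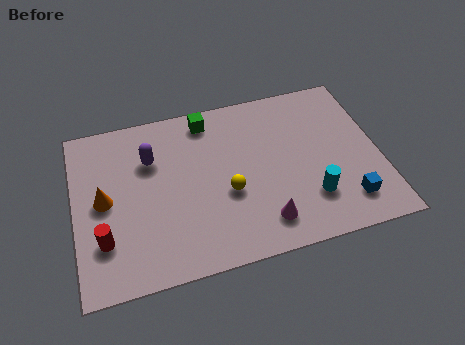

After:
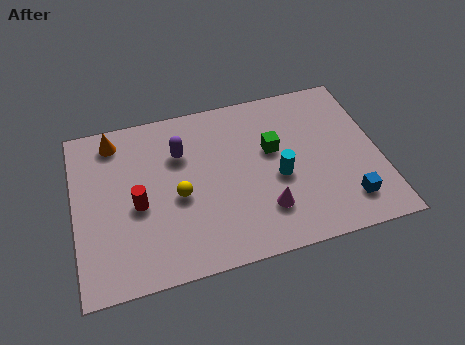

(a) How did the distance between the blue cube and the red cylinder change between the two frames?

-1.1

They were about 8.9 units apart before and 7.8 after — 1.1 units closer together.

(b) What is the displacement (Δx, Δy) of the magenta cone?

(0.1, 0.5)

From the two frames, the magenta cone sits at roughly (6.8, 1.4) before and (6.9, 1.9) after.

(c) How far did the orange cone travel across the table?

2.6

From (1.1, 3.8) to (1.6, 6.4), the orange cone covered √(0.5² + 2.6²) ≈ 2.6 units.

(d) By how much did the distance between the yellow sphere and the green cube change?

+0.3

They were about 3.5 units apart before and 3.8 after — 0.3 units further apart.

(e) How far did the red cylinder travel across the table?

1.8

The red cylinder moved from about (1.0, 2.1) to (2.3, 3.3), a distance of √(1.3² + 1.2²) ≈ 1.8.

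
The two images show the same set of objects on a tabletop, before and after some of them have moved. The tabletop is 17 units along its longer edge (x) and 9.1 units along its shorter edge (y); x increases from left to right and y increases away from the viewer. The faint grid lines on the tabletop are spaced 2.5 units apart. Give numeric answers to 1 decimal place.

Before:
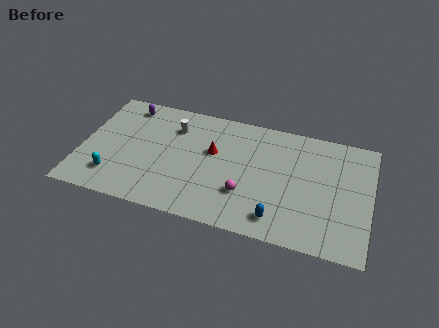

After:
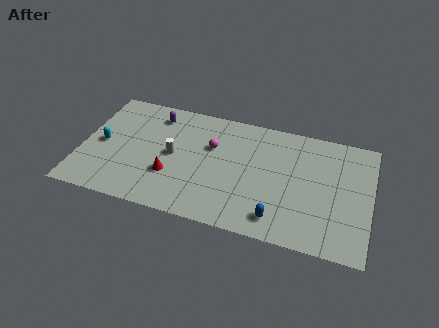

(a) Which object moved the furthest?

the magenta sphere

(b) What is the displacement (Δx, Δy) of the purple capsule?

(1.7, -0.3)

The purple capsule was at about (2.4, 7.8) and moved to about (4.1, 7.5).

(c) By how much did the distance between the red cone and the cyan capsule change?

-2.2

Before: roughly 6.6 units apart; after: 4.4. That's 2.2 units closer together.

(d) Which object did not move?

the blue capsule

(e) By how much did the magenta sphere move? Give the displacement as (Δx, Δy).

(-2.2, 3.1)

From the two frames, the magenta sphere sits at roughly (9.8, 2.8) before and (7.6, 5.9) after.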